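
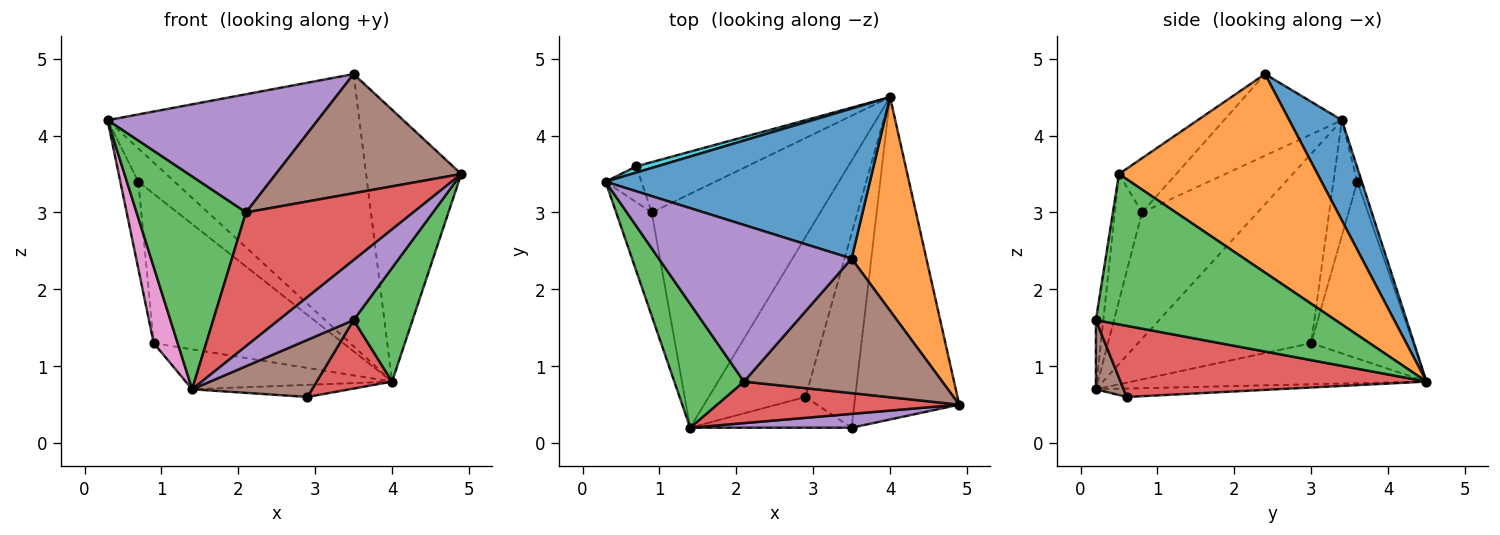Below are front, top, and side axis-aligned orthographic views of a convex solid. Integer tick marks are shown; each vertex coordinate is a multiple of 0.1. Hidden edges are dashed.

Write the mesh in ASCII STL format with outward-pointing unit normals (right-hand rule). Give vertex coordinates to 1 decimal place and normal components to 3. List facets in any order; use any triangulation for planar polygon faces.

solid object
 facet normal 0.180 0.861 0.475
  outer loop
   vertex 3.5 2.4 4.8
   vertex 4.0 4.5 0.8
   vertex 0.3 3.4 4.2
  endloop
 endfacet
 facet normal 0.854 0.409 0.322
  outer loop
   vertex 3.5 2.4 4.8
   vertex 4.9 0.5 3.5
   vertex 4.0 4.5 0.8
  endloop
 endfacet
 facet normal -0.674 -0.638 0.372
  outer loop
   vertex 2.1 0.8 3.0
   vertex 0.3 3.4 4.2
   vertex 1.4 0.2 0.7
  endloop
 endfacet
 facet normal -0.153 -0.944 0.293
  outer loop
   vertex 2.1 0.8 3.0
   vertex 1.4 0.2 0.7
   vertex 4.9 0.5 3.5
  endloop
 endfacet
 facet normal -0.320 -0.571 0.756
  outer loop
   vertex 2.1 0.8 3.0
   vertex 3.5 2.4 4.8
   vertex 0.3 3.4 4.2
  endloop
 endfacet
 facet normal -0.201 -0.650 0.733
  outer loop
   vertex 2.1 0.8 3.0
   vertex 4.9 0.5 3.5
   vertex 3.5 2.4 4.8
  endloop
 endfacet
 facet normal -0.974 -0.135 -0.183
  outer loop
   vertex 0.9 3.0 1.3
   vertex 1.4 0.2 0.7
   vertex 0.3 3.4 4.2
  endloop
 endfacet
 facet normal -0.234 0.164 -0.958
  outer loop
   vertex 0.9 3.0 1.3
   vertex 4.0 4.5 0.8
   vertex 1.4 0.2 0.7
  endloop
 endfacet
 facet normal -0.086 0.075 -0.993
  outer loop
   vertex 2.9 0.6 0.6
   vertex 1.4 0.2 0.7
   vertex 4.0 4.5 0.8
  endloop
 endfacet
 facet normal -0.122 0.976 0.183
  outer loop
   vertex 0.7 3.6 3.4
   vertex 0.3 3.4 4.2
   vertex 4.0 4.5 0.8
  endloop
 endfacet
 facet normal -0.774 0.585 -0.241
  outer loop
   vertex 0.7 3.6 3.4
   vertex 0.9 3.0 1.3
   vertex 0.3 3.4 4.2
  endloop
 endfacet
 facet normal -0.454 0.844 -0.284
  outer loop
   vertex 0.7 3.6 3.4
   vertex 4.0 4.5 0.8
   vertex 0.9 3.0 1.3
  endloop
 endfacet
 facet normal 0.804 -0.198 -0.561
  outer loop
   vertex 3.5 0.2 1.6
   vertex 4.0 4.5 0.8
   vertex 4.9 0.5 3.5
  endloop
 endfacet
 facet normal 0.804 -0.198 -0.561
  outer loop
   vertex 3.5 0.2 1.6
   vertex 2.9 0.6 0.6
   vertex 4.0 4.5 0.8
  endloop
 endfacet
 facet normal -0.096 -0.970 0.224
  outer loop
   vertex 3.5 0.2 1.6
   vertex 4.9 0.5 3.5
   vertex 1.4 0.2 0.7
  endloop
 endfacet
 facet normal 0.199 -0.863 -0.465
  outer loop
   vertex 3.5 0.2 1.6
   vertex 1.4 0.2 0.7
   vertex 2.9 0.6 0.6
  endloop
 endfacet
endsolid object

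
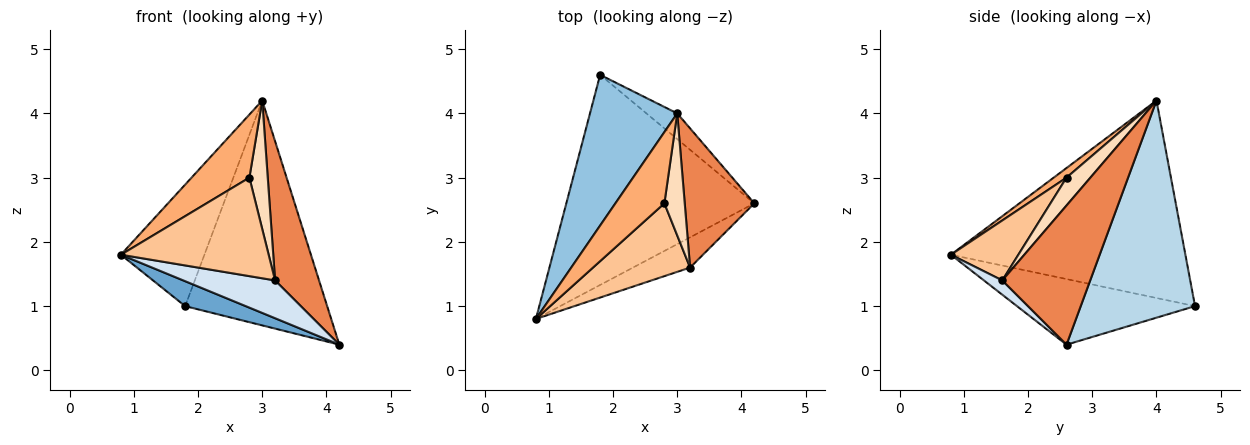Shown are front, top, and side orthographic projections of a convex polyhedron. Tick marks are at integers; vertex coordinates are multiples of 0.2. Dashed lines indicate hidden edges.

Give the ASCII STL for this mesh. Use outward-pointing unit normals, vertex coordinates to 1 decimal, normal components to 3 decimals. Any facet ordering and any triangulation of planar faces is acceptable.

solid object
 facet normal -0.327 -0.111 -0.938
  outer loop
   vertex 1.8 4.6 1.0
   vertex 4.2 2.6 0.4
   vertex 0.8 0.8 1.8
  endloop
 endfacet
 facet normal -0.870 0.310 0.384
  outer loop
   vertex 3.0 4.0 4.2
   vertex 1.8 4.6 1.0
   vertex 0.8 0.8 1.8
  endloop
 endfacet
 facet normal 0.624 0.776 -0.089
  outer loop
   vertex 3.0 4.0 4.2
   vertex 4.2 2.6 0.4
   vertex 1.8 4.6 1.0
  endloop
 endfacet
 facet normal 0.154 -0.772 -0.617
  outer loop
   vertex 3.2 1.6 1.4
   vertex 0.8 0.8 1.8
   vertex 4.2 2.6 0.4
  endloop
 endfacet
 facet normal 0.816 -0.408 0.408
  outer loop
   vertex 3.2 1.6 1.4
   vertex 4.2 2.6 0.4
   vertex 3.0 4.0 4.2
  endloop
 endfacet
 facet normal 0.146 -0.656 0.741
  outer loop
   vertex 2.8 2.6 3.0
   vertex 3.0 4.0 4.2
   vertex 0.8 0.8 1.8
  endloop
 endfacet
 facet normal 0.345 -0.755 0.558
  outer loop
   vertex 2.8 2.6 3.0
   vertex 0.8 0.8 1.8
   vertex 3.2 1.6 1.4
  endloop
 endfacet
 facet normal 0.686 -0.528 0.501
  outer loop
   vertex 2.8 2.6 3.0
   vertex 3.2 1.6 1.4
   vertex 3.0 4.0 4.2
  endloop
 endfacet
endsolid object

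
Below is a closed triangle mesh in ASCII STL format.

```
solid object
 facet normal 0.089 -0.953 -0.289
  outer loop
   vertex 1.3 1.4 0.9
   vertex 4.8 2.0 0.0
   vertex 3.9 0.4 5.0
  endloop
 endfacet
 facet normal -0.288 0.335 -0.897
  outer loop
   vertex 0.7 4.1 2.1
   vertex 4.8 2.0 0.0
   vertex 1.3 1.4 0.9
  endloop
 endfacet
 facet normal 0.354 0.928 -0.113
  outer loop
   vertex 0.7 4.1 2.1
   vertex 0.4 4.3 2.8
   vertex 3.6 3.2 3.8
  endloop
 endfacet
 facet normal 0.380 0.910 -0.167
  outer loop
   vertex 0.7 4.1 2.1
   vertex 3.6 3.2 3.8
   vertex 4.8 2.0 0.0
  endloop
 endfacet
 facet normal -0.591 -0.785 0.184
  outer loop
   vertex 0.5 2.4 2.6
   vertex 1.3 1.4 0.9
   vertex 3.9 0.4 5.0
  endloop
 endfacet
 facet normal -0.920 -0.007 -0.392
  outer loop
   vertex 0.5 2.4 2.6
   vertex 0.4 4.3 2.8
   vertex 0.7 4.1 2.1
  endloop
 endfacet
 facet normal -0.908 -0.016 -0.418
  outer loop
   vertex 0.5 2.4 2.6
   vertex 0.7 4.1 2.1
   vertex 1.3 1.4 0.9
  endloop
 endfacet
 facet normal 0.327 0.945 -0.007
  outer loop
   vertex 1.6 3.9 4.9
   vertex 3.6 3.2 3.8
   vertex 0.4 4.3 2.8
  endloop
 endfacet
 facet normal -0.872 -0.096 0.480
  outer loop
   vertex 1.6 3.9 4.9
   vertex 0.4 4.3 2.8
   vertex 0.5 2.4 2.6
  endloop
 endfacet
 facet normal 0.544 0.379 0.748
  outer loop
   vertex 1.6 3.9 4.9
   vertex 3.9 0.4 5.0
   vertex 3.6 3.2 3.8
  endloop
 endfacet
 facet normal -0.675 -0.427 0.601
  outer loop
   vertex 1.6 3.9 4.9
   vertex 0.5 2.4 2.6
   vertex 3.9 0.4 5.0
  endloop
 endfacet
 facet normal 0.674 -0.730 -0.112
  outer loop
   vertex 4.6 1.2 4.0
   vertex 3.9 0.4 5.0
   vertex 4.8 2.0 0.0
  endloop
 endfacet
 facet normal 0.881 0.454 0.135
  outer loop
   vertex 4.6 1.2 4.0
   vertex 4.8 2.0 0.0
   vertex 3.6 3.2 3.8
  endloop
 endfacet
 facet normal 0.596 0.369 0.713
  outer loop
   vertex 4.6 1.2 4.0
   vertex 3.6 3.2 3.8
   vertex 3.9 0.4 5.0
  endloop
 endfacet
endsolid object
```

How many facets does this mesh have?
14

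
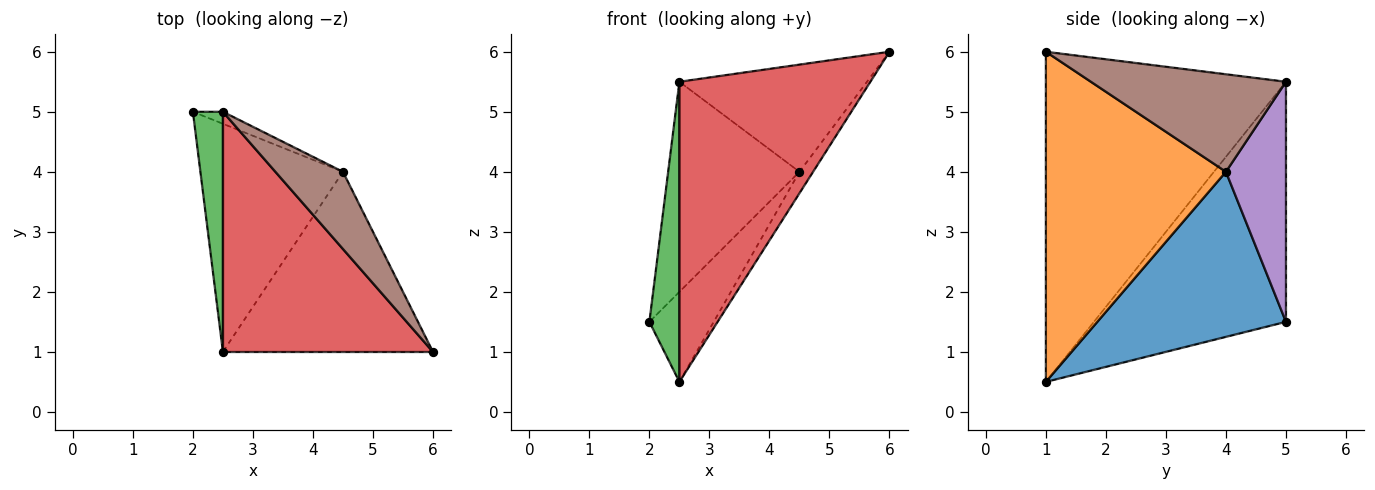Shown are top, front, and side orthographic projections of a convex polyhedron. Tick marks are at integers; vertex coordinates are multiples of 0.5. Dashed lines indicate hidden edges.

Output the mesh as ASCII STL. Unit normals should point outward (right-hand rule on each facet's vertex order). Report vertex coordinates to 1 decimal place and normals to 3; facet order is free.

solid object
 facet normal 0.733 0.250 -0.633
  outer loop
   vertex 4.5 4.0 4.0
   vertex 2.5 1.0 0.5
   vertex 2.0 5.0 1.5
  endloop
 endfacet
 facet normal 0.842 0.064 -0.536
  outer loop
   vertex 4.5 4.0 4.0
   vertex 6.0 1.0 6.0
   vertex 2.5 1.0 0.5
  endloop
 endfacet
 facet normal -0.981 -0.153 0.123
  outer loop
   vertex 2.5 5.0 5.5
   vertex 2.0 5.0 1.5
   vertex 2.5 1.0 0.5
  endloop
 endfacet
 facet normal -0.701 -0.557 0.446
  outer loop
   vertex 2.5 5.0 5.5
   vertex 2.5 1.0 0.5
   vertex 6.0 1.0 6.0
  endloop
 endfacet
 facet normal 0.415 0.908 -0.052
  outer loop
   vertex 2.5 5.0 5.5
   vertex 4.5 4.0 4.0
   vertex 2.0 5.0 1.5
  endloop
 endfacet
 facet normal 0.645 0.620 0.447
  outer loop
   vertex 2.5 5.0 5.5
   vertex 6.0 1.0 6.0
   vertex 4.5 4.0 4.0
  endloop
 endfacet
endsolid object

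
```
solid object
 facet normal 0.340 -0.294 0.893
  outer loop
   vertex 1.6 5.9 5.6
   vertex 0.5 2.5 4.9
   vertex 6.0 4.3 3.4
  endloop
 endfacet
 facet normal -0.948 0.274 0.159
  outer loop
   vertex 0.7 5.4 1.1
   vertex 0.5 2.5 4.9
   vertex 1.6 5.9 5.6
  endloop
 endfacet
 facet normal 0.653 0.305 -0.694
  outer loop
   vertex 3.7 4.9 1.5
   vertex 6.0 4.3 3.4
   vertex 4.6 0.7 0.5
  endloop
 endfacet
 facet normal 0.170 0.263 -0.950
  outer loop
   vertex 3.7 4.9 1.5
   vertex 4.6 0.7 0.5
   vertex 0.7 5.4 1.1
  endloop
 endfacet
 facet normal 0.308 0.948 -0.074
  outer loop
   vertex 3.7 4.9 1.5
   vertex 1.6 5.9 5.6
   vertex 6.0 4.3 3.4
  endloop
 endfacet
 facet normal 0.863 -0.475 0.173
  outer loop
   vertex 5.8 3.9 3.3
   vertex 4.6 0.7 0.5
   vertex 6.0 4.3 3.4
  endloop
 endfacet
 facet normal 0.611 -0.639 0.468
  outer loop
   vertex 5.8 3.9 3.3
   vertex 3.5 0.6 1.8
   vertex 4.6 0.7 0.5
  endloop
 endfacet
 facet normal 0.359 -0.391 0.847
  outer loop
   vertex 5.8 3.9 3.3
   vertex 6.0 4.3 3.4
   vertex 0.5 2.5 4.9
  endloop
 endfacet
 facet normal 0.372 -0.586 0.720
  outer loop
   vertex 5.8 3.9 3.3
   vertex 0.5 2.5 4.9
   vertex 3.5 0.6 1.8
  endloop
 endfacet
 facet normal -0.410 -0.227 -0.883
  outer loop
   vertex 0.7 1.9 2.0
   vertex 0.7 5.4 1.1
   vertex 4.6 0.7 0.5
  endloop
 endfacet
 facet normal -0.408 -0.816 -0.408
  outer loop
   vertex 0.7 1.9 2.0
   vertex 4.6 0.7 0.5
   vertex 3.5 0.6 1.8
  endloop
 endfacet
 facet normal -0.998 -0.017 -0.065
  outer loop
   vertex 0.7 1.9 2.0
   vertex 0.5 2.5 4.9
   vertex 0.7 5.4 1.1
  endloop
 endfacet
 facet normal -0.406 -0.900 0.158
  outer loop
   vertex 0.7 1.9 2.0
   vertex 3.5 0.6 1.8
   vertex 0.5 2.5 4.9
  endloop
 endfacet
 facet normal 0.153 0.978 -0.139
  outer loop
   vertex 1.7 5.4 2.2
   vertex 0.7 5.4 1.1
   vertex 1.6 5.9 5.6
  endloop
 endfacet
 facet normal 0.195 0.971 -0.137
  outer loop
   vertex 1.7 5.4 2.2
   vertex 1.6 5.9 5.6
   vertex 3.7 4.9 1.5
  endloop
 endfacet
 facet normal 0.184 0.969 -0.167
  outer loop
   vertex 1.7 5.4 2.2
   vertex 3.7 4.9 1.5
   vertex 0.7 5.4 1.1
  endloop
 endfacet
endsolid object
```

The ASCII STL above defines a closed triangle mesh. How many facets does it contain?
16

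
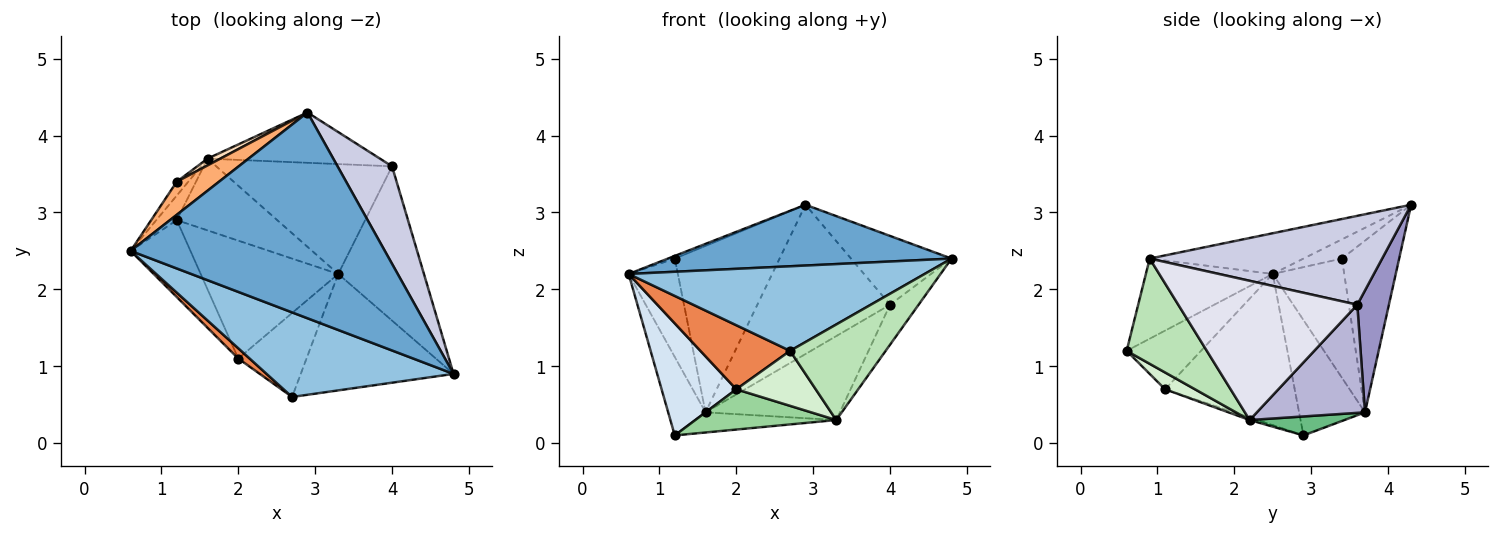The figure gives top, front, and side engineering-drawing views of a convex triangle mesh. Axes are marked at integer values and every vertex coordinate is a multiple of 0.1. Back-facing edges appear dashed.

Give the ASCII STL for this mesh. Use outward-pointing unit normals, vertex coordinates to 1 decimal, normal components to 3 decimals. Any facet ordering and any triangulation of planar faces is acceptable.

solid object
 facet normal -0.152 -0.280 0.948
  outer loop
   vertex 2.9 4.3 3.1
   vertex 0.6 2.5 2.2
   vertex 4.8 0.9 2.4
  endloop
 endfacet
 facet normal -0.290 -0.677 0.677
  outer loop
   vertex 2.7 0.6 1.2
   vertex 4.8 0.9 2.4
   vertex 0.6 2.5 2.2
  endloop
 endfacet
 facet normal -0.860 0.487 -0.153
  outer loop
   vertex 1.6 3.7 0.4
   vertex 1.2 2.9 0.1
   vertex 0.6 2.5 2.2
  endloop
 endfacet
 facet normal -0.820 -0.472 -0.324
  outer loop
   vertex 2.0 1.1 0.7
   vertex 0.6 2.5 2.2
   vertex 1.2 2.9 0.1
  endloop
 endfacet
 facet normal -0.633 -0.764 0.122
  outer loop
   vertex 2.0 1.1 0.7
   vertex 2.7 0.6 1.2
   vertex 0.6 2.5 2.2
  endloop
 endfacet
 facet normal -0.413 0.073 0.908
  outer loop
   vertex 1.2 3.4 2.4
   vertex 0.6 2.5 2.2
   vertex 2.9 4.3 3.1
  endloop
 endfacet
 facet normal -0.821 0.565 -0.079
  outer loop
   vertex 1.2 3.4 2.4
   vertex 1.6 3.7 0.4
   vertex 0.6 2.5 2.2
  endloop
 endfacet
 facet normal -0.479 0.877 0.036
  outer loop
   vertex 1.2 3.4 2.4
   vertex 2.9 4.3 3.1
   vertex 1.6 3.7 0.4
  endloop
 endfacet
 facet normal 0.179 0.266 -0.947
  outer loop
   vertex 3.3 2.2 0.3
   vertex 1.2 2.9 0.1
   vertex 1.6 3.7 0.4
  endloop
 endfacet
 facet normal -0.018 -0.323 -0.946
  outer loop
   vertex 3.3 2.2 0.3
   vertex 2.0 1.1 0.7
   vertex 1.2 2.9 0.1
  endloop
 endfacet
 facet normal 0.470 -0.560 -0.682
  outer loop
   vertex 3.3 2.2 0.3
   vertex 4.8 0.9 2.4
   vertex 2.7 0.6 1.2
  endloop
 endfacet
 facet normal 0.202 -0.537 -0.819
  outer loop
   vertex 3.3 2.2 0.3
   vertex 2.7 0.6 1.2
   vertex 2.0 1.1 0.7
  endloop
 endfacet
 facet normal 0.220 0.924 -0.311
  outer loop
   vertex 4.0 3.6 1.8
   vertex 1.6 3.7 0.4
   vertex 2.9 4.3 3.1
  endloop
 endfacet
 facet normal 0.439 0.545 -0.714
  outer loop
   vertex 4.0 3.6 1.8
   vertex 3.3 2.2 0.3
   vertex 1.6 3.7 0.4
  endloop
 endfacet
 facet normal 0.800 0.346 0.490
  outer loop
   vertex 4.0 3.6 1.8
   vertex 2.9 4.3 3.1
   vertex 4.8 0.9 2.4
  endloop
 endfacet
 facet normal 0.844 0.135 -0.519
  outer loop
   vertex 4.0 3.6 1.8
   vertex 4.8 0.9 2.4
   vertex 3.3 2.2 0.3
  endloop
 endfacet
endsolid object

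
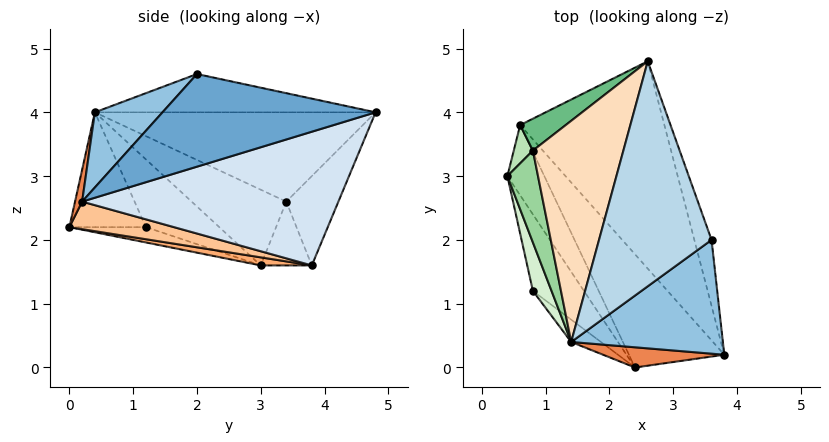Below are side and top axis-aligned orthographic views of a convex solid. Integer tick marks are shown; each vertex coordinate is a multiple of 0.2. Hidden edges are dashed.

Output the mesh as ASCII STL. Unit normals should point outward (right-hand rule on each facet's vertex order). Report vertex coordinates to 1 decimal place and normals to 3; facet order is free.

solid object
 facet normal 0.939 0.298 -0.174
  outer loop
   vertex 3.6 2.0 4.6
   vertex 3.8 0.2 2.6
   vertex 2.6 4.8 4.0
  endloop
 endfacet
 facet normal 0.322 -0.687 0.651
  outer loop
   vertex 1.4 0.4 4.0
   vertex 3.8 0.2 2.6
   vertex 3.6 2.0 4.6
  endloop
 endfacet
 facet normal -0.321 0.088 0.943
  outer loop
   vertex 1.4 0.4 4.0
   vertex 3.6 2.0 4.6
   vertex 2.6 4.8 4.0
  endloop
 endfacet
 facet normal 0.631 0.372 -0.681
  outer loop
   vertex 0.6 3.8 1.6
   vertex 2.6 4.8 4.0
   vertex 3.8 0.2 2.6
  endloop
 endfacet
 facet normal 0.066 -0.966 0.251
  outer loop
   vertex 2.4 0.0 2.2
   vertex 3.8 0.2 2.6
   vertex 1.4 0.4 4.0
  endloop
 endfacet
 facet normal 0.213 -0.053 -0.976
  outer loop
   vertex 2.4 0.0 2.2
   vertex 0.4 3.0 1.6
   vertex 0.6 3.8 1.6
  endloop
 endfacet
 facet normal 0.277 -0.020 -0.961
  outer loop
   vertex 2.4 0.0 2.2
   vertex 0.6 3.8 1.6
   vertex 3.8 0.2 2.6
  endloop
 endfacet
 facet normal -0.690 0.188 0.699
  outer loop
   vertex 0.8 3.4 2.6
   vertex 1.4 0.4 4.0
   vertex 2.6 4.8 4.0
  endloop
 endfacet
 facet normal -0.733 0.568 0.374
  outer loop
   vertex 0.8 3.4 2.6
   vertex 2.6 4.8 4.0
   vertex 0.6 3.8 1.6
  endloop
 endfacet
 facet normal -0.927 -0.010 0.375
  outer loop
   vertex 0.8 3.4 2.6
   vertex 0.4 3.0 1.6
   vertex 1.4 0.4 4.0
  endloop
 endfacet
 facet normal -0.931 0.233 0.279
  outer loop
   vertex 0.8 3.4 2.6
   vertex 0.6 3.8 1.6
   vertex 0.4 3.0 1.6
  endloop
 endfacet
 facet normal -0.957 -0.125 0.263
  outer loop
   vertex 0.8 1.2 2.2
   vertex 1.4 0.4 4.0
   vertex 0.4 3.0 1.6
  endloop
 endfacet
 facet normal -0.268 -0.358 -0.894
  outer loop
   vertex 0.8 1.2 2.2
   vertex 0.4 3.0 1.6
   vertex 2.4 0.0 2.2
  endloop
 endfacet
 facet normal -0.593 -0.790 -0.154
  outer loop
   vertex 0.8 1.2 2.2
   vertex 2.4 0.0 2.2
   vertex 1.4 0.4 4.0
  endloop
 endfacet
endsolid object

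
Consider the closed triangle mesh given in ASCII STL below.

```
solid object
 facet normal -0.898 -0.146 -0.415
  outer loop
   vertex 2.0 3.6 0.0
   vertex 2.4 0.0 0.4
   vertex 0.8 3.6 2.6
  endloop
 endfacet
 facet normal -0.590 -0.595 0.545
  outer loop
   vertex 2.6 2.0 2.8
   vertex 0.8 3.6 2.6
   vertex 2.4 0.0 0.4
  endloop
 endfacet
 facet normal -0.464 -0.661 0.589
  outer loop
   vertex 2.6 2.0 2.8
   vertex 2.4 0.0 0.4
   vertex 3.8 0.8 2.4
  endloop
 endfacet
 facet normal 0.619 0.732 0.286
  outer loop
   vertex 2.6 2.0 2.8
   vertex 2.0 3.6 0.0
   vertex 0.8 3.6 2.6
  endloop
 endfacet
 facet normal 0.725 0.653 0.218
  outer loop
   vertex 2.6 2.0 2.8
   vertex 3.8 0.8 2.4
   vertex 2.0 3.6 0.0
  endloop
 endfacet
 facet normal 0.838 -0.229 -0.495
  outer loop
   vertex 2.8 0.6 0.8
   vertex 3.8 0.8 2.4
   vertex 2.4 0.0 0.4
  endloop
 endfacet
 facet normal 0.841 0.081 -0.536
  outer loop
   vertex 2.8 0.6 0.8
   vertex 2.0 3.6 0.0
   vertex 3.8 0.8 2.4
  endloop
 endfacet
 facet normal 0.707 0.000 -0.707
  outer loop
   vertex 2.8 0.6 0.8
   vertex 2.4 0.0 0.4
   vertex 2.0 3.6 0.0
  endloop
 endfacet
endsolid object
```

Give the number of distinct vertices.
6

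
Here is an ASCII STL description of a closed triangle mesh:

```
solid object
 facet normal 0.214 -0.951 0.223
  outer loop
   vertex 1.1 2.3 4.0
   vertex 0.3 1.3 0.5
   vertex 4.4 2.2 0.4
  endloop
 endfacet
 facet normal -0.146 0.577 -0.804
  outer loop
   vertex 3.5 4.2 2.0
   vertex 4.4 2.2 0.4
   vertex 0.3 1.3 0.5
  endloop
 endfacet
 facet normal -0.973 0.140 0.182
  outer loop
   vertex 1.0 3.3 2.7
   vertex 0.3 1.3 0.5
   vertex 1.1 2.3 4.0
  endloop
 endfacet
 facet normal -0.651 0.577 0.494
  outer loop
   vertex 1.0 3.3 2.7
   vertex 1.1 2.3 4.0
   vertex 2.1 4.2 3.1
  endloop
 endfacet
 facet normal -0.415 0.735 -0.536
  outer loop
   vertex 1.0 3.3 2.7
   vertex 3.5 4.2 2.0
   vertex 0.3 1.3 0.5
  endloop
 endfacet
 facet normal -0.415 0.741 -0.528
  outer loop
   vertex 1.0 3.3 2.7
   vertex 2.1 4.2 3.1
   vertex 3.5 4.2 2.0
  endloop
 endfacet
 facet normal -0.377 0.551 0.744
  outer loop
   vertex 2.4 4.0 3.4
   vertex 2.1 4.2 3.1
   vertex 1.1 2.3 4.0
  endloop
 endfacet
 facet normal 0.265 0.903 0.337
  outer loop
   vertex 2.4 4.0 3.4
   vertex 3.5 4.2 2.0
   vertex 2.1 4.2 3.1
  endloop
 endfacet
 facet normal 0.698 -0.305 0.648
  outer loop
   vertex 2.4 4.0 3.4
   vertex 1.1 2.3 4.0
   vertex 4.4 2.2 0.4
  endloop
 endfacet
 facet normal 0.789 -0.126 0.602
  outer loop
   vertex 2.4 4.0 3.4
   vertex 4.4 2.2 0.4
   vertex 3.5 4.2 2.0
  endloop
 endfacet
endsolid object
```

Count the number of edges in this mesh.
15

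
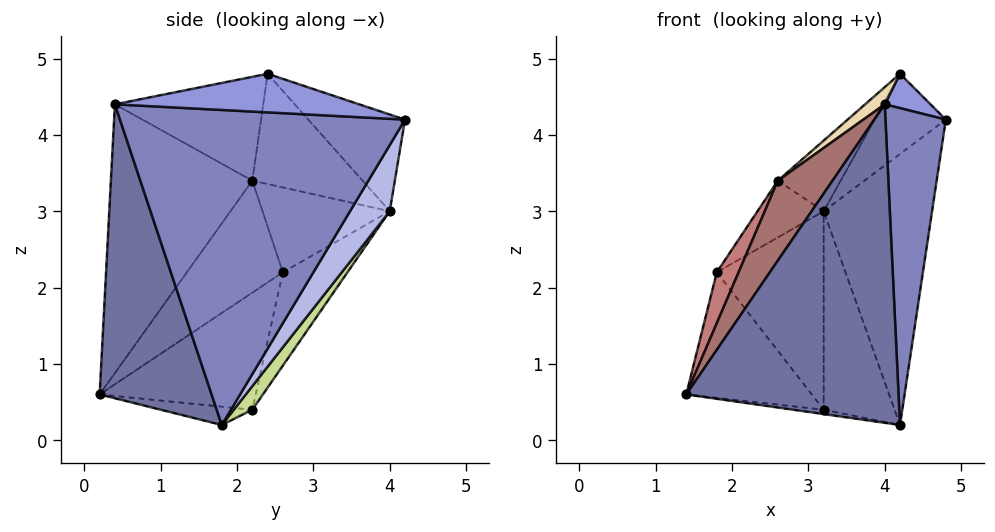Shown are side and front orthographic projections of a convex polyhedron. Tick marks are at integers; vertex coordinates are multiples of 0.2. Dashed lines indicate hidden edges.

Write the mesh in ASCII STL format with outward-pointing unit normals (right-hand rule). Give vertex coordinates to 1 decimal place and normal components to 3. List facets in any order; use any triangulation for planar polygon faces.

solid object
 facet normal 0.450 -0.853 -0.263
  outer loop
   vertex 4.0 0.4 4.4
   vertex 1.4 0.2 0.6
   vertex 4.2 1.8 0.2
  endloop
 endfacet
 facet normal 0.978 -0.207 -0.022
  outer loop
   vertex 4.0 0.4 4.4
   vertex 4.2 1.8 0.2
   vertex 4.8 4.2 4.2
  endloop
 endfacet
 facet normal 0.903 -0.169 0.395
  outer loop
   vertex 4.0 0.4 4.4
   vertex 4.8 4.2 4.2
   vertex 4.2 2.4 4.8
  endloop
 endfacet
 facet normal 0.293 0.800 -0.524
  outer loop
   vertex 3.2 4.0 3.0
   vertex 4.8 4.2 4.2
   vertex 4.2 1.8 0.2
  endloop
 endfacet
 facet normal -0.577 0.425 0.698
  outer loop
   vertex 3.2 4.0 3.0
   vertex 4.2 2.4 4.8
   vertex 4.8 4.2 4.2
  endloop
 endfacet
 facet normal -0.173 0.058 -0.983
  outer loop
   vertex 3.2 2.2 0.4
   vertex 4.2 1.8 0.2
   vertex 1.4 0.2 0.6
  endloop
 endfacet
 facet normal 0.210 0.804 -0.556
  outer loop
   vertex 3.2 2.2 0.4
   vertex 3.2 4.0 3.0
   vertex 4.2 1.8 0.2
  endloop
 endfacet
 facet normal -0.625 0.503 -0.598
  outer loop
   vertex 1.8 2.6 2.2
   vertex 3.2 2.2 0.4
   vertex 1.4 0.2 0.6
  endloop
 endfacet
 facet normal -0.445 0.736 -0.510
  outer loop
   vertex 1.8 2.6 2.2
   vertex 3.2 4.0 3.0
   vertex 3.2 2.2 0.4
  endloop
 endfacet
 facet normal -0.639 0.364 0.678
  outer loop
   vertex 2.6 2.2 3.4
   vertex 4.2 2.4 4.8
   vertex 3.2 4.0 3.0
  endloop
 endfacet
 facet normal -0.711 0.370 0.598
  outer loop
   vertex 2.6 2.2 3.4
   vertex 3.2 4.0 3.0
   vertex 1.8 2.6 2.2
  endloop
 endfacet
 facet normal -0.650 -0.086 0.755
  outer loop
   vertex 2.6 2.2 3.4
   vertex 4.0 0.4 4.4
   vertex 4.2 2.4 4.8
  endloop
 endfacet
 facet normal -0.780 -0.301 0.549
  outer loop
   vertex 2.6 2.2 3.4
   vertex 1.4 0.2 0.6
   vertex 4.0 0.4 4.4
  endloop
 endfacet
 facet normal -0.845 -0.192 0.499
  outer loop
   vertex 2.6 2.2 3.4
   vertex 1.8 2.6 2.2
   vertex 1.4 0.2 0.6
  endloop
 endfacet
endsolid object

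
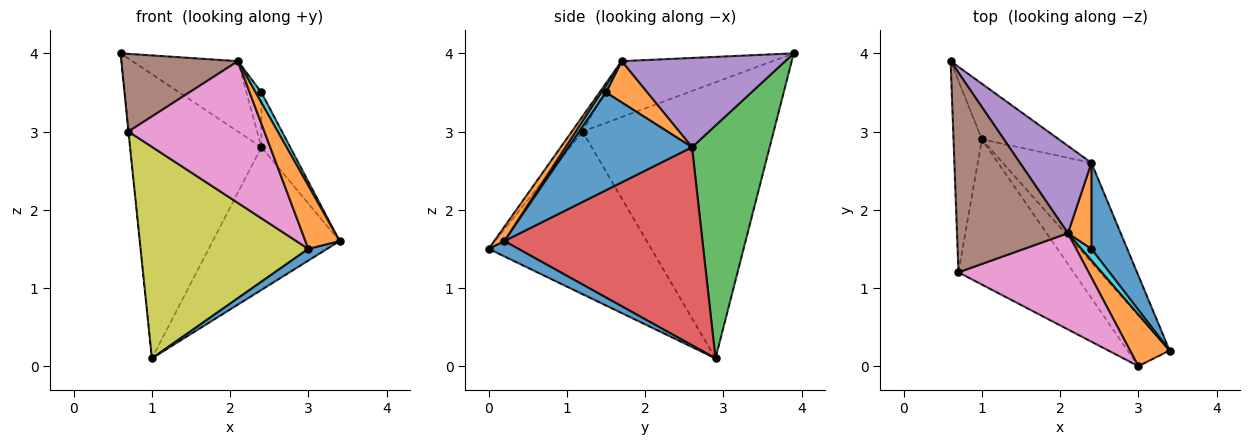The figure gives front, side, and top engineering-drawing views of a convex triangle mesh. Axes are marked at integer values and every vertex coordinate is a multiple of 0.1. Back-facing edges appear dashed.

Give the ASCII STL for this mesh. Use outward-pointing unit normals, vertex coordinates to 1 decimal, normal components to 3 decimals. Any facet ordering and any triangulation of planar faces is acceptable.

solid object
 facet normal 0.335 -0.212 -0.918
  outer loop
   vertex 1.0 2.9 0.1
   vertex 3.4 0.2 1.6
   vertex 3.0 0.0 1.5
  endloop
 endfacet
 facet normal 0.223 -0.754 0.618
  outer loop
   vertex 2.1 1.7 3.9
   vertex 3.0 0.0 1.5
   vertex 3.4 0.2 1.6
  endloop
 endfacet
 facet normal 0.502 0.849 -0.166
  outer loop
   vertex 2.4 2.6 2.8
   vertex 1.0 2.9 0.1
   vertex 0.6 3.9 4.0
  endloop
 endfacet
 facet normal 0.788 0.505 -0.353
  outer loop
   vertex 2.4 2.6 2.8
   vertex 3.4 0.2 1.6
   vertex 1.0 2.9 0.1
  endloop
 endfacet
 facet normal 0.697 0.450 0.558
  outer loop
   vertex 2.4 2.6 2.8
   vertex 0.6 3.9 4.0
   vertex 2.1 1.7 3.9
  endloop
 endfacet
 facet normal -0.425 -0.328 0.844
  outer loop
   vertex 0.7 1.2 3.0
   vertex 2.1 1.7 3.9
   vertex 0.6 3.9 4.0
  endloop
 endfacet
 facet normal -0.065 -0.826 0.560
  outer loop
   vertex 0.7 1.2 3.0
   vertex 3.0 0.0 1.5
   vertex 2.1 1.7 3.9
  endloop
 endfacet
 facet normal -0.995 0.001 -0.102
  outer loop
   vertex 0.7 1.2 3.0
   vertex 0.6 3.9 4.0
   vertex 1.0 2.9 0.1
  endloop
 endfacet
 facet normal -0.624 -0.644 -0.442
  outer loop
   vertex 0.7 1.2 3.0
   vertex 1.0 2.9 0.1
   vertex 3.0 0.0 1.5
  endloop
 endfacet
 facet normal 0.481 -0.584 0.653
  outer loop
   vertex 2.4 1.5 3.5
   vertex 2.1 1.7 3.9
   vertex 3.4 0.2 1.6
  endloop
 endfacet
 facet normal 0.917 0.214 0.336
  outer loop
   vertex 2.4 1.5 3.5
   vertex 3.4 0.2 1.6
   vertex 2.4 2.6 2.8
  endloop
 endfacet
 facet normal 0.829 0.300 0.472
  outer loop
   vertex 2.4 1.5 3.5
   vertex 2.4 2.6 2.8
   vertex 2.1 1.7 3.9
  endloop
 endfacet
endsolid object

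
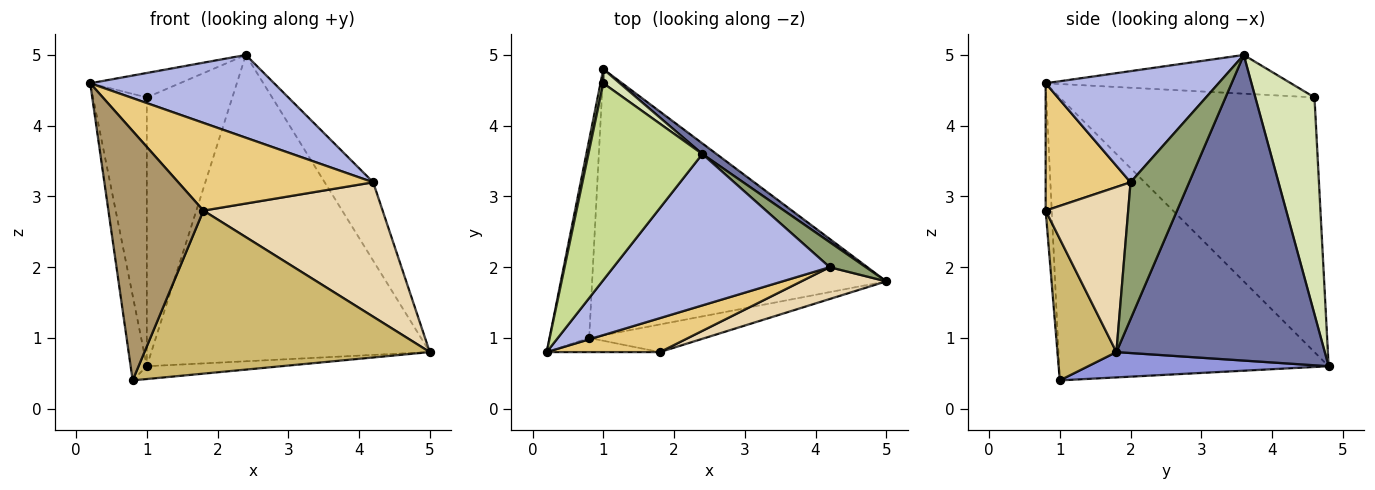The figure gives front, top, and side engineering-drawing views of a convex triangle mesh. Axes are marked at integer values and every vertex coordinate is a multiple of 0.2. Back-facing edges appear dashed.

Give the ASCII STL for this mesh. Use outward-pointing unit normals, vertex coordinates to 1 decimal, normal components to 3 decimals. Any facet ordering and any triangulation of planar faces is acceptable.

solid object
 facet normal 0.599 0.800 0.028
  outer loop
   vertex 2.4 3.6 5.0
   vertex 5.0 1.8 0.8
   vertex 1.0 4.8 0.6
  endloop
 endfacet
 facet normal -0.989 0.059 -0.138
  outer loop
   vertex 0.8 1.0 0.4
   vertex 0.2 0.8 4.6
   vertex 1.0 4.8 0.6
  endloop
 endfacet
 facet normal 0.086 0.048 -0.995
  outer loop
   vertex 0.8 1.0 0.4
   vertex 1.0 4.8 0.6
   vertex 5.0 1.8 0.8
  endloop
 endfacet
 facet normal 0.411 -0.437 0.800
  outer loop
   vertex 4.2 2.0 3.2
   vertex 2.4 3.6 5.0
   vertex 0.2 0.8 4.6
  endloop
 endfacet
 facet normal 0.755 0.625 0.200
  outer loop
   vertex 4.2 2.0 3.2
   vertex 5.0 1.8 0.8
   vertex 2.4 3.6 5.0
  endloop
 endfacet
 facet normal -0.978 0.207 0.011
  outer loop
   vertex 1.0 4.6 4.4
   vertex 1.0 4.8 0.6
   vertex 0.2 0.8 4.6
  endloop
 endfacet
 facet normal -0.320 0.117 0.940
  outer loop
   vertex 1.0 4.6 4.4
   vertex 0.2 0.8 4.6
   vertex 2.4 3.6 5.0
  endloop
 endfacet
 facet normal 0.568 0.822 0.043
  outer loop
   vertex 1.0 4.6 4.4
   vertex 2.4 3.6 5.0
   vertex 1.0 4.8 0.6
  endloop
 endfacet
 facet normal -0.064 -0.996 -0.057
  outer loop
   vertex 1.8 0.8 2.8
   vertex 0.2 0.8 4.6
   vertex 0.8 1.0 0.4
  endloop
 endfacet
 facet normal 0.200 -0.966 -0.164
  outer loop
   vertex 1.8 0.8 2.8
   vertex 0.8 1.0 0.4
   vertex 5.0 1.8 0.8
  endloop
 endfacet
 facet normal 0.376 -0.864 0.334
  outer loop
   vertex 1.8 0.8 2.8
   vertex 4.2 2.0 3.2
   vertex 0.2 0.8 4.6
  endloop
 endfacet
 facet normal 0.409 -0.888 0.210
  outer loop
   vertex 1.8 0.8 2.8
   vertex 5.0 1.8 0.8
   vertex 4.2 2.0 3.2
  endloop
 endfacet
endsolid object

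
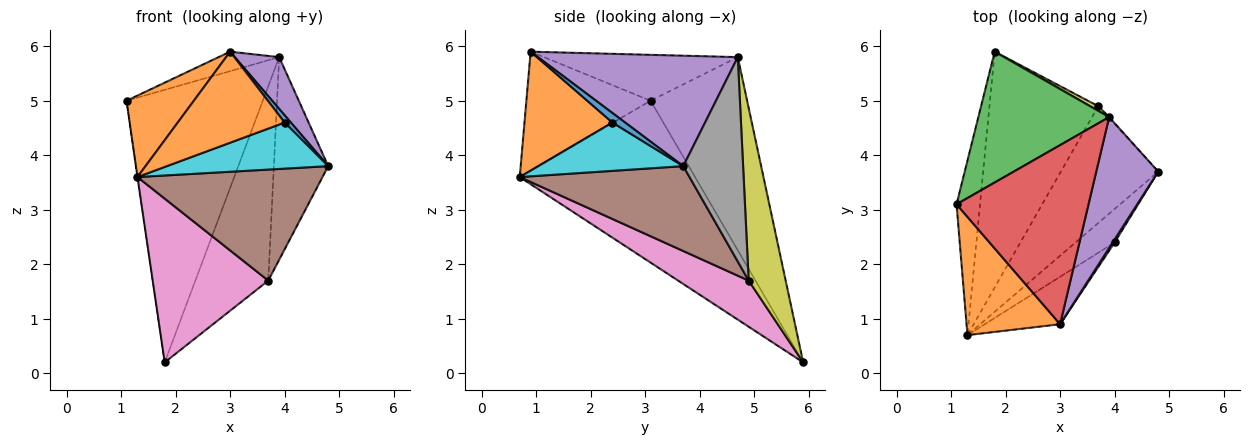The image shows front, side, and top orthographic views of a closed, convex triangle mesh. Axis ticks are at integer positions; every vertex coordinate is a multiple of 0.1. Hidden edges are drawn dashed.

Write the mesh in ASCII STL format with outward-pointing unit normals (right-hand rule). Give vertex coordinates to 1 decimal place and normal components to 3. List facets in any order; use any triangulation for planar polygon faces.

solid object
 facet normal -0.990 0.001 -0.144
  outer loop
   vertex 1.3 0.7 3.6
   vertex 1.1 3.1 5.0
   vertex 1.8 5.9 0.2
  endloop
 endfacet
 facet normal -0.723 -0.392 0.569
  outer loop
   vertex 3.0 0.9 5.9
   vertex 1.1 3.1 5.0
   vertex 1.3 0.7 3.6
  endloop
 endfacet
 facet normal -0.538 0.760 0.365
  outer loop
   vertex 3.9 4.7 5.8
   vertex 1.8 5.9 0.2
   vertex 1.1 3.1 5.0
  endloop
 endfacet
 facet normal -0.327 0.102 0.940
  outer loop
   vertex 3.9 4.7 5.8
   vertex 1.1 3.1 5.0
   vertex 3.0 0.9 5.9
  endloop
 endfacet
 facet normal 0.856 -0.190 0.480
  outer loop
   vertex 3.9 4.7 5.8
   vertex 3.0 0.9 5.9
   vertex 4.8 3.7 3.8
  endloop
 endfacet
 facet normal 0.534 -0.582 -0.613
  outer loop
   vertex 3.7 4.9 1.7
   vertex 4.8 3.7 3.8
   vertex 1.3 0.7 3.6
  endloop
 endfacet
 facet normal 0.329 -0.539 -0.776
  outer loop
   vertex 3.7 4.9 1.7
   vertex 1.3 0.7 3.6
   vertex 1.8 5.9 0.2
  endloop
 endfacet
 facet normal 0.740 0.673 -0.003
  outer loop
   vertex 3.7 4.9 1.7
   vertex 3.9 4.7 5.8
   vertex 4.8 3.7 3.8
  endloop
 endfacet
 facet normal 0.452 0.892 0.021
  outer loop
   vertex 3.7 4.9 1.7
   vertex 1.8 5.9 0.2
   vertex 3.9 4.7 5.8
  endloop
 endfacet
 facet normal 0.588 -0.654 -0.475
  outer loop
   vertex 4.0 2.4 4.6
   vertex 1.3 0.7 3.6
   vertex 4.8 3.7 3.8
  endloop
 endfacet
 facet normal 0.883 -0.433 0.180
  outer loop
   vertex 4.0 2.4 4.6
   vertex 4.8 3.7 3.8
   vertex 3.0 0.9 5.9
  endloop
 endfacet
 facet normal 0.589 -0.716 -0.373
  outer loop
   vertex 4.0 2.4 4.6
   vertex 3.0 0.9 5.9
   vertex 1.3 0.7 3.6
  endloop
 endfacet
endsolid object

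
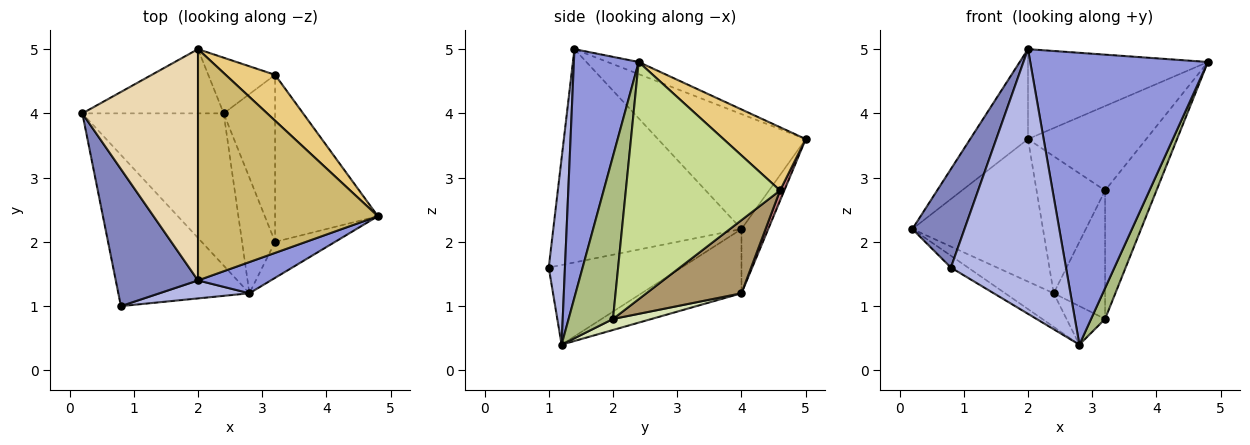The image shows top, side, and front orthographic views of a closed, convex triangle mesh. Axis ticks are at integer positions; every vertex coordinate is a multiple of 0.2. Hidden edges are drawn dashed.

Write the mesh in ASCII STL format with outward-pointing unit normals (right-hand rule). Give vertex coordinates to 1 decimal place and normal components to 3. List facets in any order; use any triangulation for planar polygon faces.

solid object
 facet normal -0.518 0.067 -0.853
  outer loop
   vertex 2.8 1.2 0.4
   vertex 0.8 1.0 1.6
   vertex 0.2 4.0 2.2
  endloop
 endfacet
 facet normal -0.903 -0.250 0.348
  outer loop
   vertex 2.0 1.4 5.0
   vertex 0.2 4.0 2.2
   vertex 0.8 1.0 1.6
  endloop
 endfacet
 facet normal 0.341 -0.935 0.100
  outer loop
   vertex 2.0 1.4 5.0
   vertex 2.8 1.2 0.4
   vertex 4.8 2.4 4.8
  endloop
 endfacet
 facet normal 0.139 -0.988 0.067
  outer loop
   vertex 2.0 1.4 5.0
   vertex 0.8 1.0 1.6
   vertex 2.8 1.2 0.4
  endloop
 endfacet
 facet normal -0.406 0.197 -0.893
  outer loop
   vertex 2.4 4.0 1.2
   vertex 2.8 1.2 0.4
   vertex 0.2 4.0 2.2
  endloop
 endfacet
 facet normal 0.900 -0.284 -0.331
  outer loop
   vertex 3.2 2.0 0.8
   vertex 4.8 2.4 4.8
   vertex 2.8 1.2 0.4
  endloop
 endfacet
 facet normal 0.877 0.292 -0.380
  outer loop
   vertex 3.2 2.0 0.8
   vertex 3.2 4.6 2.8
   vertex 4.8 2.4 4.8
  endloop
 endfacet
 facet normal 0.302 0.302 -0.905
  outer loop
   vertex 3.2 2.0 0.8
   vertex 2.8 1.2 0.4
   vertex 2.4 4.0 1.2
  endloop
 endfacet
 facet normal 0.748 0.404 -0.526
  outer loop
   vertex 3.2 2.0 0.8
   vertex 2.4 4.0 1.2
   vertex 3.2 4.6 2.8
  endloop
 endfacet
 facet normal -0.063 0.362 0.930
  outer loop
   vertex 2.0 5.0 3.6
   vertex 2.0 1.4 5.0
   vertex 4.8 2.4 4.8
  endloop
 endfacet
 facet normal 0.522 0.750 0.407
  outer loop
   vertex 2.0 5.0 3.6
   vertex 4.8 2.4 4.8
   vertex 3.2 4.6 2.8
  endloop
 endfacet
 facet normal -0.680 0.266 0.684
  outer loop
   vertex 2.0 5.0 3.6
   vertex 0.2 4.0 2.2
   vertex 2.0 1.4 5.0
  endloop
 endfacet
 facet normal -0.184 0.896 -0.404
  outer loop
   vertex 2.0 5.0 3.6
   vertex 2.4 4.0 1.2
   vertex 0.2 4.0 2.2
  endloop
 endfacet
 facet normal 0.058 0.925 -0.376
  outer loop
   vertex 2.0 5.0 3.6
   vertex 3.2 4.6 2.8
   vertex 2.4 4.0 1.2
  endloop
 endfacet
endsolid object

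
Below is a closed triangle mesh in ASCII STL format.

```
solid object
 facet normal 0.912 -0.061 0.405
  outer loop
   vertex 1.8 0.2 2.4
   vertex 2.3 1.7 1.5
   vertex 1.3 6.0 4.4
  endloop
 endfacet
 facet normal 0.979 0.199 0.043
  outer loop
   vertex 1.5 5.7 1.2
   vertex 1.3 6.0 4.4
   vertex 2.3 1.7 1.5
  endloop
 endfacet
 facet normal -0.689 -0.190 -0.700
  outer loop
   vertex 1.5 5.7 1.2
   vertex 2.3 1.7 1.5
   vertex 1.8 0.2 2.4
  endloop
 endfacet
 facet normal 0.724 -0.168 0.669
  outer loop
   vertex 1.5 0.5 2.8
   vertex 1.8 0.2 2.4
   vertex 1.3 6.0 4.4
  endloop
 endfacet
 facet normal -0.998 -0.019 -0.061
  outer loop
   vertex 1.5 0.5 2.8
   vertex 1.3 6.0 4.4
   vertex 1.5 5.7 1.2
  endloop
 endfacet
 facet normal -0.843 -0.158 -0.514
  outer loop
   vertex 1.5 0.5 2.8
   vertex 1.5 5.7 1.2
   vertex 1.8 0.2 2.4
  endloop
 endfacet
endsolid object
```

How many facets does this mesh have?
6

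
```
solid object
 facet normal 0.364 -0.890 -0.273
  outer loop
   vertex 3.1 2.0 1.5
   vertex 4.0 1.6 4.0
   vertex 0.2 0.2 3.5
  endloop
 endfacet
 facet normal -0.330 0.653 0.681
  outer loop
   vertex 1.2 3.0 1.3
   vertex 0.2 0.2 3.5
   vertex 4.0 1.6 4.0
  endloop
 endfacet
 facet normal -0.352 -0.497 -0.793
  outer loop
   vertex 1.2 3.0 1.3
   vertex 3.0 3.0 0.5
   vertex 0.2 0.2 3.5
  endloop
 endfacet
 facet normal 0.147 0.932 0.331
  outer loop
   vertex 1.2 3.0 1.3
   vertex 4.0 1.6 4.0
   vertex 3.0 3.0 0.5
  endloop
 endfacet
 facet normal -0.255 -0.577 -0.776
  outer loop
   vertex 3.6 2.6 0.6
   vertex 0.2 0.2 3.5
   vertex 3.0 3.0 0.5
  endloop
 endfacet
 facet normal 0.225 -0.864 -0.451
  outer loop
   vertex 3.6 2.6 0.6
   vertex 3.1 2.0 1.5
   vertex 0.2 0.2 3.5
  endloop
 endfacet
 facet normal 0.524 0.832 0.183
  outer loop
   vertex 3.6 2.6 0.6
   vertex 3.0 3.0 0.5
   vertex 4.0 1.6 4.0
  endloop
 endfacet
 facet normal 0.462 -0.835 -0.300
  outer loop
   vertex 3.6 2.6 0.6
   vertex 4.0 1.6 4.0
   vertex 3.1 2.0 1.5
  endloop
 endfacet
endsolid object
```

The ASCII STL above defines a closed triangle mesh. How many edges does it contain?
12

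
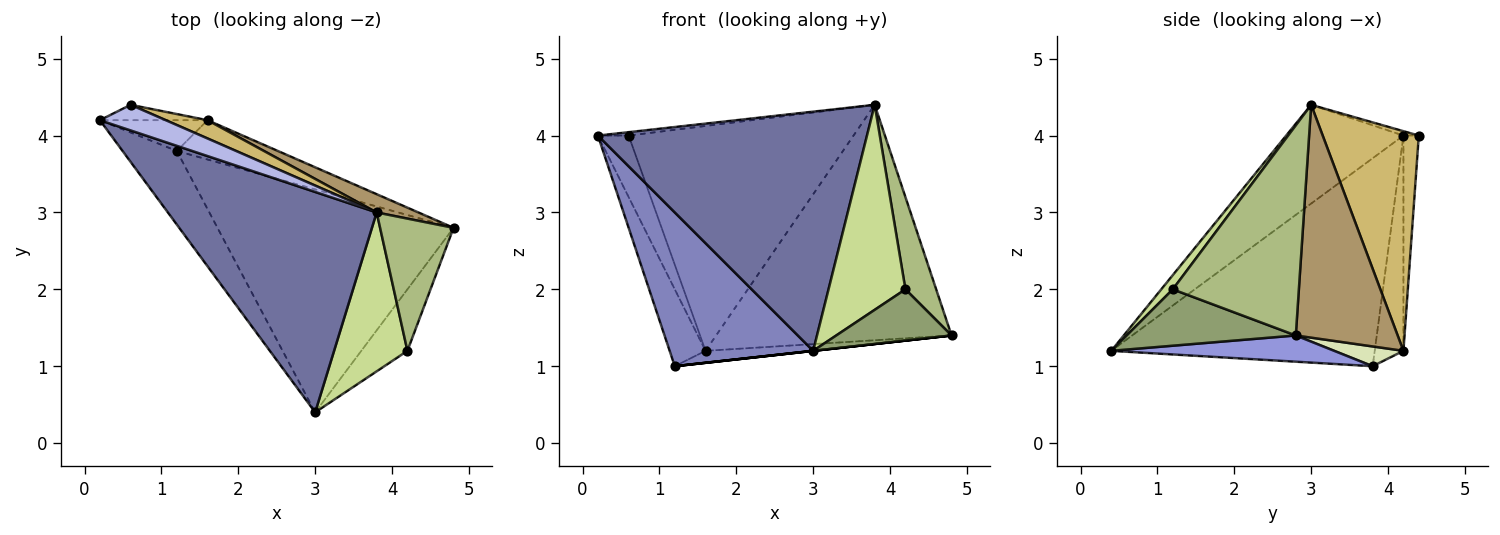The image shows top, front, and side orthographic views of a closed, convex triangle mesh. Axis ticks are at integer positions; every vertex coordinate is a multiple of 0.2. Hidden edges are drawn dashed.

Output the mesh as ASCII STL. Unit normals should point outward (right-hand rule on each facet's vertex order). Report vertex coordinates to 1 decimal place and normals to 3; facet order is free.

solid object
 facet normal -0.305 -0.700 0.645
  outer loop
   vertex 3.8 3.0 4.4
   vertex 0.2 4.2 4.0
   vertex 3.0 0.4 1.2
  endloop
 endfacet
 facet normal -0.856 -0.466 -0.223
  outer loop
   vertex 1.2 3.8 1.0
   vertex 3.0 0.4 1.2
   vertex 0.2 4.2 4.0
  endloop
 endfacet
 facet normal 0.110 0.000 -0.994
  outer loop
   vertex 1.2 3.8 1.0
   vertex 4.8 2.8 1.4
   vertex 3.0 0.4 1.2
  endloop
 endfacet
 facet normal -0.066 0.132 0.989
  outer loop
   vertex 0.6 4.4 4.0
   vertex 0.2 4.2 4.0
   vertex 3.8 3.0 4.4
  endloop
 endfacet
 facet normal 0.684 -0.467 -0.560
  outer loop
   vertex 4.2 1.2 2.0
   vertex 3.0 0.4 1.2
   vertex 4.8 2.8 1.4
  endloop
 endfacet
 facet normal 0.920 -0.224 0.322
  outer loop
   vertex 4.2 1.2 2.0
   vertex 4.8 2.8 1.4
   vertex 3.8 3.0 4.4
  endloop
 endfacet
 facet normal 0.118 -0.785 0.608
  outer loop
   vertex 4.2 1.2 2.0
   vertex 3.8 3.0 4.4
   vertex 3.0 0.4 1.2
  endloop
 endfacet
 facet normal 0.184 0.286 -0.940
  outer loop
   vertex 1.6 4.2 1.2
   vertex 4.8 2.8 1.4
   vertex 1.2 3.8 1.0
  endloop
 endfacet
 facet normal 0.396 0.915 0.071
  outer loop
   vertex 1.6 4.2 1.2
   vertex 3.8 3.0 4.4
   vertex 4.8 2.8 1.4
  endloop
 endfacet
 facet normal 0.392 0.917 0.074
  outer loop
   vertex 1.6 4.2 1.2
   vertex 0.6 4.4 4.0
   vertex 3.8 3.0 4.4
  endloop
 endfacet
 facet normal -0.596 0.745 -0.298
  outer loop
   vertex 1.6 4.2 1.2
   vertex 1.2 3.8 1.0
   vertex 0.2 4.2 4.0
  endloop
 endfacet
 facet normal -0.436 0.873 -0.218
  outer loop
   vertex 1.6 4.2 1.2
   vertex 0.2 4.2 4.0
   vertex 0.6 4.4 4.0
  endloop
 endfacet
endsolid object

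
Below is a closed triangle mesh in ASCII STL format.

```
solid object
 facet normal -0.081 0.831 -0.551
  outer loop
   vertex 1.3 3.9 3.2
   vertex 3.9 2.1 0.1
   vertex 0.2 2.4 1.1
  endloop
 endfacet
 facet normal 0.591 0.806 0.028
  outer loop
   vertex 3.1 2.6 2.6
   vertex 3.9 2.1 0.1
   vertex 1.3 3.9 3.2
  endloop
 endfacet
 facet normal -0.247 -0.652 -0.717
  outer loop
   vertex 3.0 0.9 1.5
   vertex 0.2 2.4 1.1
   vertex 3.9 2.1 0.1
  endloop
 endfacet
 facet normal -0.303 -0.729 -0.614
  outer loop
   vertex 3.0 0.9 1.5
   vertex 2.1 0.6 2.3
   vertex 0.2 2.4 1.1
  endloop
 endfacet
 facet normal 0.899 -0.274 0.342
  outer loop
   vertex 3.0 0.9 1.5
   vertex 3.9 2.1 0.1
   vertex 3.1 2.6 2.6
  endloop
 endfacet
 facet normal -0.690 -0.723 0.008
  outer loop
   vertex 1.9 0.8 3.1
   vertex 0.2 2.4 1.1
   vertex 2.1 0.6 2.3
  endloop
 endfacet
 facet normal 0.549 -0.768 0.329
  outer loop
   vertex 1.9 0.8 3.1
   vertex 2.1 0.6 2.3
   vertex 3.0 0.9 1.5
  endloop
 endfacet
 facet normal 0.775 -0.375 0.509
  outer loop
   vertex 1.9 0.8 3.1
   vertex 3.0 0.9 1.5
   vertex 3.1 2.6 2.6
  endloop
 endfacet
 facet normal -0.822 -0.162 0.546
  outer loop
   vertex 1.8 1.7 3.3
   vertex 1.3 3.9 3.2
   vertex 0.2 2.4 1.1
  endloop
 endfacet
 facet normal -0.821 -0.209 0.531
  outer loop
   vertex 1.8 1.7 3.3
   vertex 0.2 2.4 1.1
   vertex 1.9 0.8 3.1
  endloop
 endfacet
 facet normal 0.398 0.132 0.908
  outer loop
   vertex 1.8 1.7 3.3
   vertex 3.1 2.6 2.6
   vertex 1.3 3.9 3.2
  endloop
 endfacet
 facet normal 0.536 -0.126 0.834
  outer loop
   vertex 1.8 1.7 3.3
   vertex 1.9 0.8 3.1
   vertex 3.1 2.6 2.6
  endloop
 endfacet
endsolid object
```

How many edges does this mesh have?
18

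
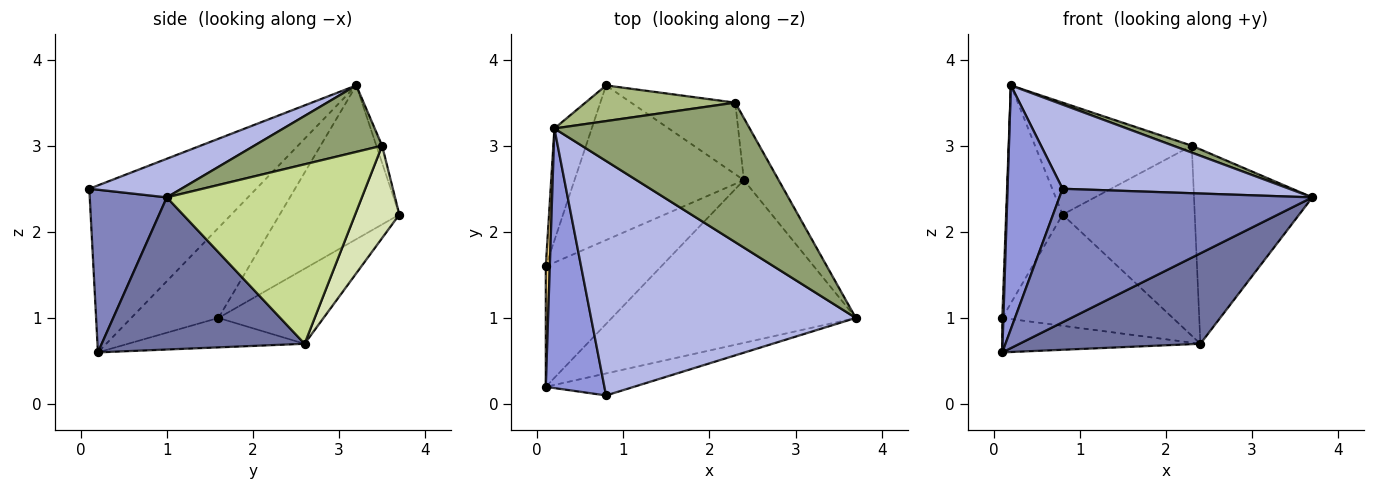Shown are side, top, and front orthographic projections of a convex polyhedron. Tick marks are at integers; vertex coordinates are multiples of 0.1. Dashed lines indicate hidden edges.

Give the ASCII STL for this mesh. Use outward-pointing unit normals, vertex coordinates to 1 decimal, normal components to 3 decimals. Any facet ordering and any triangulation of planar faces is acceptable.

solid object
 facet normal 0.479 -0.427 -0.767
  outer loop
   vertex 2.4 2.6 0.7
   vertex 3.7 1.0 2.4
   vertex 0.1 0.2 0.6
  endloop
 endfacet
 facet normal 0.288 -0.945 -0.156
  outer loop
   vertex 0.8 0.1 2.5
   vertex 0.1 0.2 0.6
   vertex 3.7 1.0 2.4
  endloop
 endfacet
 facet normal -0.901 -0.297 0.316
  outer loop
   vertex 0.8 0.1 2.5
   vertex 0.2 3.2 3.7
   vertex 0.1 0.2 0.6
  endloop
 endfacet
 facet normal 0.136 -0.335 0.932
  outer loop
   vertex 0.8 0.1 2.5
   vertex 3.7 1.0 2.4
   vertex 0.2 3.2 3.7
  endloop
 endfacet
 facet normal 0.322 -0.047 0.946
  outer loop
   vertex 2.3 3.5 3.0
   vertex 0.2 3.2 3.7
   vertex 3.7 1.0 2.4
  endloop
 endfacet
 facet normal -0.035 0.952 0.303
  outer loop
   vertex 2.3 3.5 3.0
   vertex 0.8 3.7 2.2
   vertex 0.2 3.2 3.7
  endloop
 endfacet
 facet normal 0.844 0.512 -0.164
  outer loop
   vertex 2.3 3.5 3.0
   vertex 3.7 1.0 2.4
   vertex 2.4 2.6 0.7
  endloop
 endfacet
 facet normal 0.299 0.893 -0.336
  outer loop
   vertex 2.3 3.5 3.0
   vertex 2.4 2.6 0.7
   vertex 0.8 3.7 2.2
  endloop
 endfacet
 facet normal -0.238 0.267 -0.934
  outer loop
   vertex 0.1 1.6 1.0
   vertex 2.4 2.6 0.7
   vertex 0.1 0.2 0.6
  endloop
 endfacet
 facet normal -0.339 0.549 -0.764
  outer loop
   vertex 0.1 1.6 1.0
   vertex 0.8 3.7 2.2
   vertex 2.4 2.6 0.7
  endloop
 endfacet
 facet normal -0.999 -0.013 0.045
  outer loop
   vertex 0.1 1.6 1.0
   vertex 0.1 0.2 0.6
   vertex 0.2 3.2 3.7
  endloop
 endfacet
 facet normal -0.883 0.417 -0.214
  outer loop
   vertex 0.1 1.6 1.0
   vertex 0.2 3.2 3.7
   vertex 0.8 3.7 2.2
  endloop
 endfacet
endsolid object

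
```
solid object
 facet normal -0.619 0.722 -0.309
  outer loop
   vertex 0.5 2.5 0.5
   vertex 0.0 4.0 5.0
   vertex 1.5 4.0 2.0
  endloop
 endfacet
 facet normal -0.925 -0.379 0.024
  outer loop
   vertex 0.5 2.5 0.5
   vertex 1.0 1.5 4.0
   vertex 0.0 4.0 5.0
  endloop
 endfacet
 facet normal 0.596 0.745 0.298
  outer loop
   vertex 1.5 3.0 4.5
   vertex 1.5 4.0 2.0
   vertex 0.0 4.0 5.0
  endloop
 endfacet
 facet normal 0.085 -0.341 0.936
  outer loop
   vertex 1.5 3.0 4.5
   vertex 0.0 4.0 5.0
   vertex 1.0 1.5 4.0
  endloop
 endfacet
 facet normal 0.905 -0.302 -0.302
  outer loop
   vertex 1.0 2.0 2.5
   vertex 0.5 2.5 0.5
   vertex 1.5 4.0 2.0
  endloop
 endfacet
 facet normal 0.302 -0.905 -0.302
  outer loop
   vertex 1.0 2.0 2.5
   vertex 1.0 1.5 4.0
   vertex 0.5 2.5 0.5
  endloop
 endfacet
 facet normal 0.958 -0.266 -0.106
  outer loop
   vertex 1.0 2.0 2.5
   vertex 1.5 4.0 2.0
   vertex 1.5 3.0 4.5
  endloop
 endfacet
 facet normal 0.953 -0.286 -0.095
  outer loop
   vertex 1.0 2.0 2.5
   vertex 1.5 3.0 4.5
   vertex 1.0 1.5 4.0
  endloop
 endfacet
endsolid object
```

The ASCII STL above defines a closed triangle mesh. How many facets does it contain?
8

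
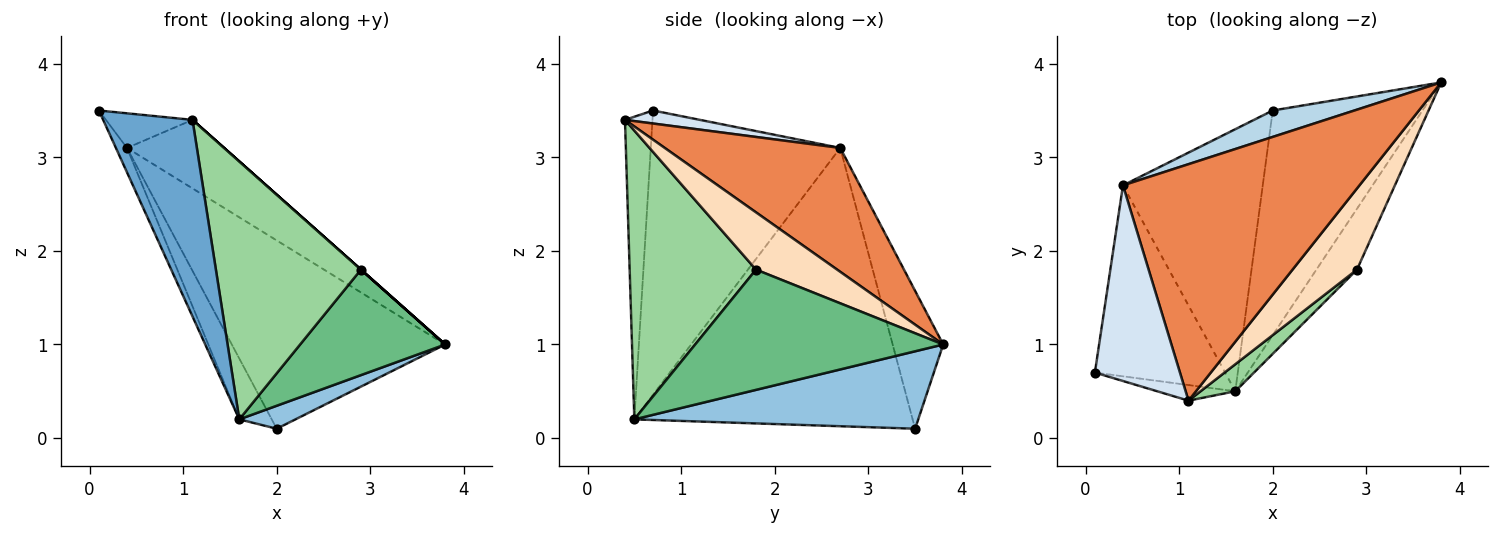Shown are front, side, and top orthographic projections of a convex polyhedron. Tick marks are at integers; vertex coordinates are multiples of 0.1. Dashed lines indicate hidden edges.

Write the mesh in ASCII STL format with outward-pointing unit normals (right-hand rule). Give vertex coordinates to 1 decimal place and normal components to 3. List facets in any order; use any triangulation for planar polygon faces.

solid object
 facet normal -0.293 -0.953 -0.076
  outer loop
   vertex 1.6 0.5 0.2
   vertex 1.1 0.4 3.4
   vertex 0.1 0.7 3.5
  endloop
 endfacet
 facet normal 0.457 -0.090 -0.885
  outer loop
   vertex 1.6 0.5 0.2
   vertex 2.0 3.5 0.1
   vertex 3.8 3.8 1.0
  endloop
 endfacet
 facet normal -0.228 0.964 0.135
  outer loop
   vertex 0.4 2.7 3.1
   vertex 3.8 3.8 1.0
   vertex 2.0 3.5 0.1
  endloop
 endfacet
 facet normal 0.149 0.172 0.974
  outer loop
   vertex 0.4 2.7 3.1
   vertex 0.1 0.7 3.5
   vertex 1.1 0.4 3.4
  endloop
 endfacet
 facet normal 0.449 0.249 0.858
  outer loop
   vertex 0.4 2.7 3.1
   vertex 1.1 0.4 3.4
   vertex 3.8 3.8 1.0
  endloop
 endfacet
 facet normal -0.908 0.053 -0.416
  outer loop
   vertex 0.4 2.7 3.1
   vertex 1.6 0.5 0.2
   vertex 0.1 0.7 3.5
  endloop
 endfacet
 facet normal -0.889 0.104 -0.446
  outer loop
   vertex 0.4 2.7 3.1
   vertex 2.0 3.5 0.1
   vertex 1.6 0.5 0.2
  endloop
 endfacet
 facet normal 0.664 0.000 0.747
  outer loop
   vertex 2.9 1.8 1.8
   vertex 3.8 3.8 1.0
   vertex 1.1 0.4 3.4
  endloop
 endfacet
 facet normal 0.829 -0.485 -0.280
  outer loop
   vertex 2.9 1.8 1.8
   vertex 1.6 0.5 0.2
   vertex 3.8 3.8 1.0
  endloop
 endfacet
 facet normal 0.655 -0.752 0.079
  outer loop
   vertex 2.9 1.8 1.8
   vertex 1.1 0.4 3.4
   vertex 1.6 0.5 0.2
  endloop
 endfacet
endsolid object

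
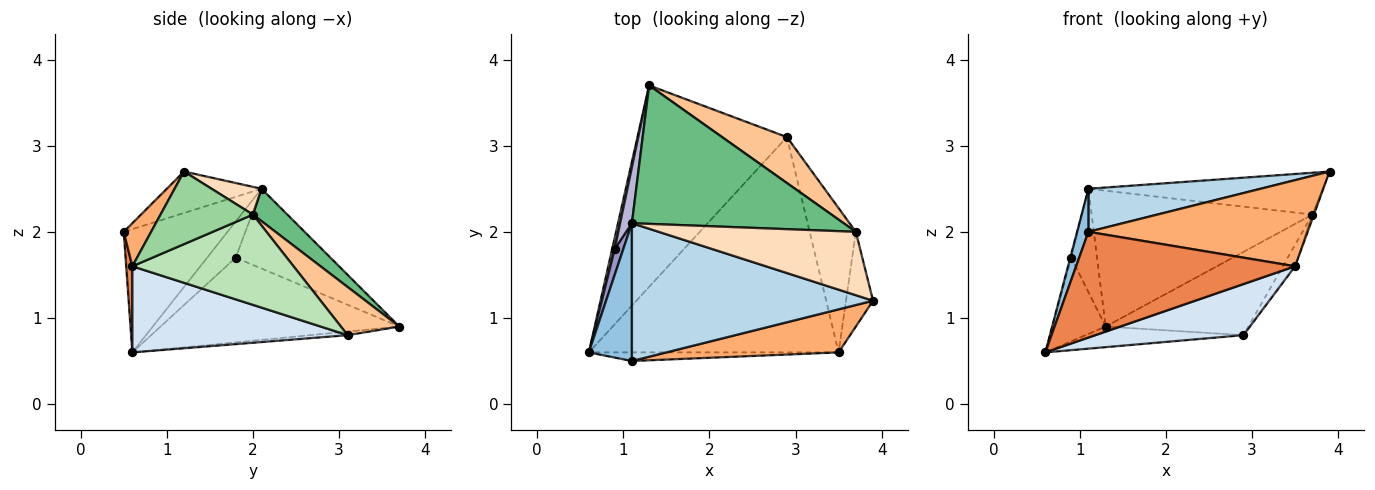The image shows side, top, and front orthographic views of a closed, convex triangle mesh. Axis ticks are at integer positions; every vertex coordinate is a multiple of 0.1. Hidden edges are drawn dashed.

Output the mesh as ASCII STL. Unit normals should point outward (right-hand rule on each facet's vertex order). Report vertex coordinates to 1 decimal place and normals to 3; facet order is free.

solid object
 facet normal -0.024 0.102 -0.995
  outer loop
   vertex 2.9 3.1 0.8
   vertex 0.6 0.6 0.6
   vertex 1.3 3.7 0.9
  endloop
 endfacet
 facet normal -0.939 -0.103 0.328
  outer loop
   vertex 1.1 2.1 2.5
   vertex 0.6 0.6 0.6
   vertex 1.1 0.5 2.0
  endloop
 endfacet
 facet normal -0.162 -0.294 0.942
  outer loop
   vertex 1.1 2.1 2.5
   vertex 1.1 0.5 2.0
   vertex 3.9 1.2 2.7
  endloop
 endfacet
 facet normal 0.318 -0.219 -0.922
  outer loop
   vertex 3.5 0.6 1.6
   vertex 0.6 0.6 0.6
   vertex 2.9 3.1 0.8
  endloop
 endfacet
 facet normal 0.028 -0.996 -0.081
  outer loop
   vertex 3.5 0.6 1.6
   vertex 1.1 0.5 2.0
   vertex 0.6 0.6 0.6
  endloop
 endfacet
 facet normal 0.111 -0.889 0.444
  outer loop
   vertex 3.5 0.6 1.6
   vertex 3.9 1.2 2.7
   vertex 1.1 0.5 2.0
  endloop
 endfacet
 facet normal 0.337 0.824 0.455
  outer loop
   vertex 3.7 2.0 2.2
   vertex 2.9 3.1 0.8
   vertex 1.3 3.7 0.9
  endloop
 endfacet
 facet normal 0.117 0.547 0.829
  outer loop
   vertex 3.7 2.0 2.2
   vertex 1.1 2.1 2.5
   vertex 3.9 1.2 2.7
  endloop
 endfacet
 facet normal 0.109 0.696 0.710
  outer loop
   vertex 3.7 2.0 2.2
   vertex 1.3 3.7 0.9
   vertex 1.1 2.1 2.5
  endloop
 endfacet
 facet normal 0.937 0.016 -0.349
  outer loop
   vertex 3.7 2.0 2.2
   vertex 3.9 1.2 2.7
   vertex 3.5 0.6 1.6
  endloop
 endfacet
 facet normal 0.888 0.068 -0.454
  outer loop
   vertex 3.7 2.0 2.2
   vertex 3.5 0.6 1.6
   vertex 2.9 3.1 0.8
  endloop
 endfacet
 facet normal -0.976 0.218 0.029
  outer loop
   vertex 0.9 1.8 1.7
   vertex 1.3 3.7 0.9
   vertex 0.6 0.6 0.6
  endloop
 endfacet
 facet normal -0.972 0.031 0.232
  outer loop
   vertex 0.9 1.8 1.7
   vertex 0.6 0.6 0.6
   vertex 1.1 2.1 2.5
  endloop
 endfacet
 facet normal -0.955 0.260 0.141
  outer loop
   vertex 0.9 1.8 1.7
   vertex 1.1 2.1 2.5
   vertex 1.3 3.7 0.9
  endloop
 endfacet
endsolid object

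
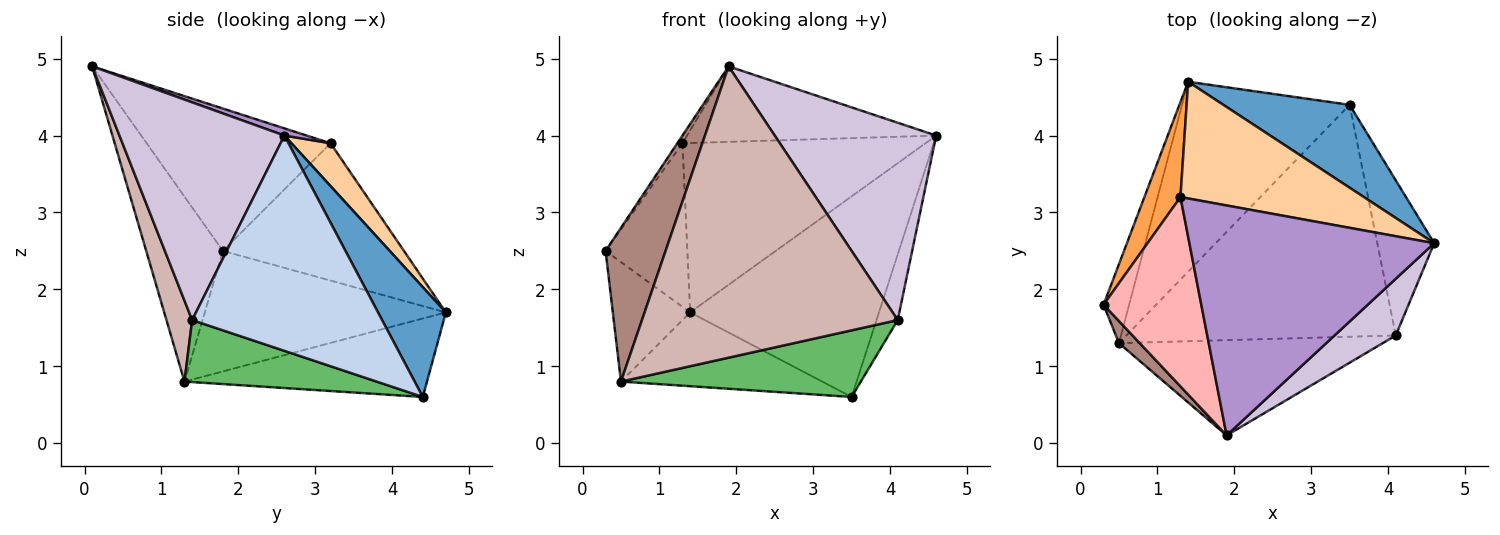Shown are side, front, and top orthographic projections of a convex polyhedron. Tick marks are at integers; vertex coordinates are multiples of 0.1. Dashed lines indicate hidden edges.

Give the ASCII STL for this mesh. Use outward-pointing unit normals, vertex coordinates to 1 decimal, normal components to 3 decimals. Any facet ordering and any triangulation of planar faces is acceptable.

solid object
 facet normal 0.315 0.877 0.362
  outer loop
   vertex 3.5 4.4 0.6
   vertex 1.4 4.7 1.7
   vertex 4.6 2.6 4.0
  endloop
 endfacet
 facet normal 0.961 0.108 -0.254
  outer loop
   vertex 4.1 1.4 1.6
   vertex 3.5 4.4 0.6
   vertex 4.6 2.6 4.0
  endloop
 endfacet
 facet normal -0.886 0.400 0.233
  outer loop
   vertex 1.3 3.2 3.9
   vertex 1.4 4.7 1.7
   vertex 0.3 1.8 2.5
  endloop
 endfacet
 facet normal 0.131 0.816 0.563
  outer loop
   vertex 1.3 3.2 3.9
   vertex 4.6 2.6 4.0
   vertex 1.4 4.7 1.7
  endloop
 endfacet
 facet normal 0.216 -0.270 -0.938
  outer loop
   vertex 0.5 1.3 0.8
   vertex 3.5 4.4 0.6
   vertex 4.1 1.4 1.6
  endloop
 endfacet
 facet normal -0.933 0.299 -0.198
  outer loop
   vertex 0.5 1.3 0.8
   vertex 0.3 1.8 2.5
   vertex 1.4 4.7 1.7
  endloop
 endfacet
 facet normal -0.400 0.332 -0.854
  outer loop
   vertex 0.5 1.3 0.8
   vertex 1.4 4.7 1.7
   vertex 3.5 4.4 0.6
  endloop
 endfacet
 facet normal -0.824 0.023 0.566
  outer loop
   vertex 1.9 0.1 4.9
   vertex 1.3 3.2 3.9
   vertex 0.3 1.8 2.5
  endloop
 endfacet
 facet normal 0.028 0.312 0.950
  outer loop
   vertex 1.9 0.1 4.9
   vertex 4.6 2.6 4.0
   vertex 1.3 3.2 3.9
  endloop
 endfacet
 facet normal 0.701 -0.686 0.197
  outer loop
   vertex 1.9 0.1 4.9
   vertex 4.1 1.4 1.6
   vertex 4.6 2.6 4.0
  endloop
 endfacet
 facet normal -0.785 -0.614 0.088
  outer loop
   vertex 1.9 0.1 4.9
   vertex 0.3 1.8 2.5
   vertex 0.5 1.3 0.8
  endloop
 endfacet
 facet normal 0.095 -0.946 -0.309
  outer loop
   vertex 1.9 0.1 4.9
   vertex 0.5 1.3 0.8
   vertex 4.1 1.4 1.6
  endloop
 endfacet
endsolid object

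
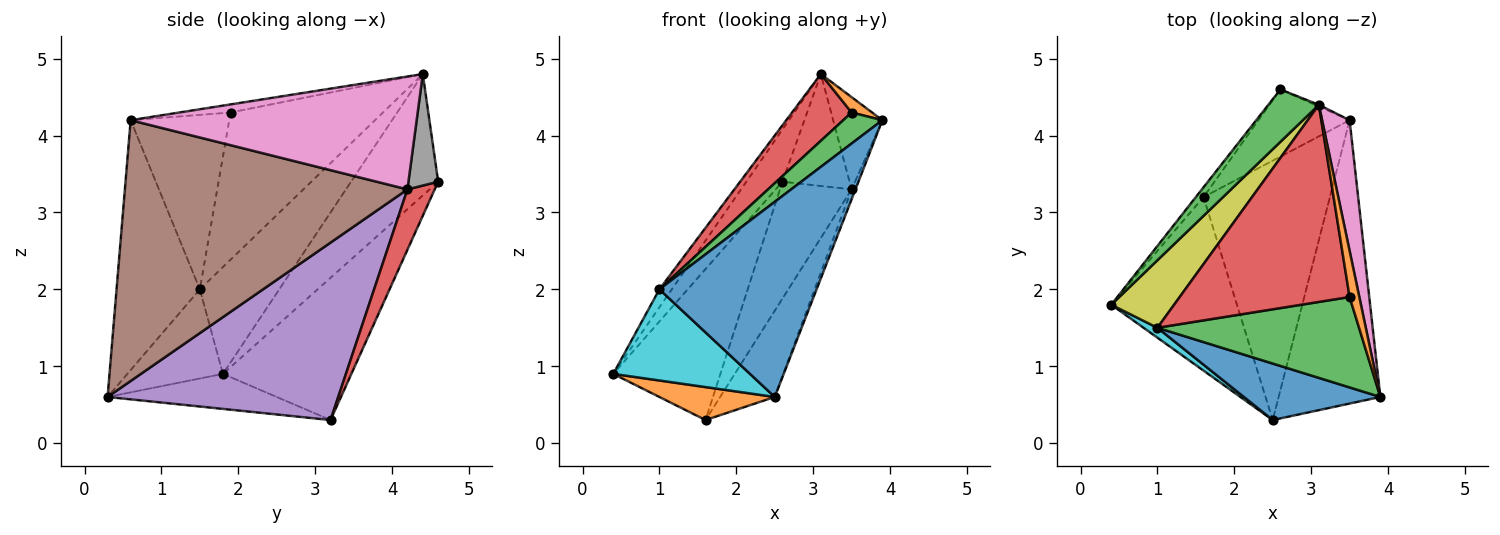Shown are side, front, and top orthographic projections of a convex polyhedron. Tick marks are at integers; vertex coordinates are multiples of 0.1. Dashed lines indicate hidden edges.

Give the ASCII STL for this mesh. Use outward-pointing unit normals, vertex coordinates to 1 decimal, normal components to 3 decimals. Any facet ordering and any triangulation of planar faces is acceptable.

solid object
 facet normal -0.767 0.640 -0.041
  outer loop
   vertex 1.6 3.2 0.3
   vertex 0.4 1.8 0.9
   vertex 2.6 4.6 3.4
  endloop
 endfacet
 facet normal -0.264 -0.180 -0.948
  outer loop
   vertex 1.6 3.2 0.3
   vertex 2.5 0.3 0.6
   vertex 0.4 1.8 0.9
  endloop
 endfacet
 facet normal -0.862 0.357 0.359
  outer loop
   vertex 3.1 4.4 4.8
   vertex 2.6 4.6 3.4
   vertex 0.4 1.8 0.9
  endloop
 endfacet
 facet normal 0.313 0.823 -0.473
  outer loop
   vertex 3.5 4.2 3.3
   vertex 1.6 3.2 0.3
   vertex 2.6 4.6 3.4
  endloop
 endfacet
 facet normal 0.800 0.189 -0.570
  outer loop
   vertex 3.5 4.2 3.3
   vertex 2.5 0.3 0.6
   vertex 1.6 3.2 0.3
  endloop
 endfacet
 facet normal 0.932 0.013 -0.363
  outer loop
   vertex 3.5 4.2 3.3
   vertex 3.9 0.6 4.2
   vertex 2.5 0.3 0.6
  endloop
 endfacet
 facet normal 0.958 0.165 0.234
  outer loop
   vertex 3.5 4.2 3.3
   vertex 3.1 4.4 4.8
   vertex 3.9 0.6 4.2
  endloop
 endfacet
 facet normal 0.405 0.914 -0.014
  outer loop
   vertex 3.5 4.2 3.3
   vertex 2.6 4.6 3.4
   vertex 3.1 4.4 4.8
  endloop
 endfacet
 facet normal -0.854 0.134 0.502
  outer loop
   vertex 1.0 1.5 2.0
   vertex 3.1 4.4 4.8
   vertex 0.4 1.8 0.9
  endloop
 endfacet
 facet normal -0.571 -0.816 0.089
  outer loop
   vertex 1.0 1.5 2.0
   vertex 0.4 1.8 0.9
   vertex 2.5 0.3 0.6
  endloop
 endfacet
 facet normal -0.454 -0.856 0.248
  outer loop
   vertex 1.0 1.5 2.0
   vertex 2.5 0.3 0.6
   vertex 3.9 0.6 4.2
  endloop
 endfacet
 facet normal -0.620 -0.248 0.744
  outer loop
   vertex 3.5 1.9 4.3
   vertex 3.9 0.6 4.2
   vertex 3.1 4.4 4.8
  endloop
 endfacet
 facet normal -0.633 -0.251 0.732
  outer loop
   vertex 3.5 1.9 4.3
   vertex 1.0 1.5 2.0
   vertex 3.9 0.6 4.2
  endloop
 endfacet
 facet normal -0.634 -0.248 0.732
  outer loop
   vertex 3.5 1.9 4.3
   vertex 3.1 4.4 4.8
   vertex 1.0 1.5 2.0
  endloop
 endfacet
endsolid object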